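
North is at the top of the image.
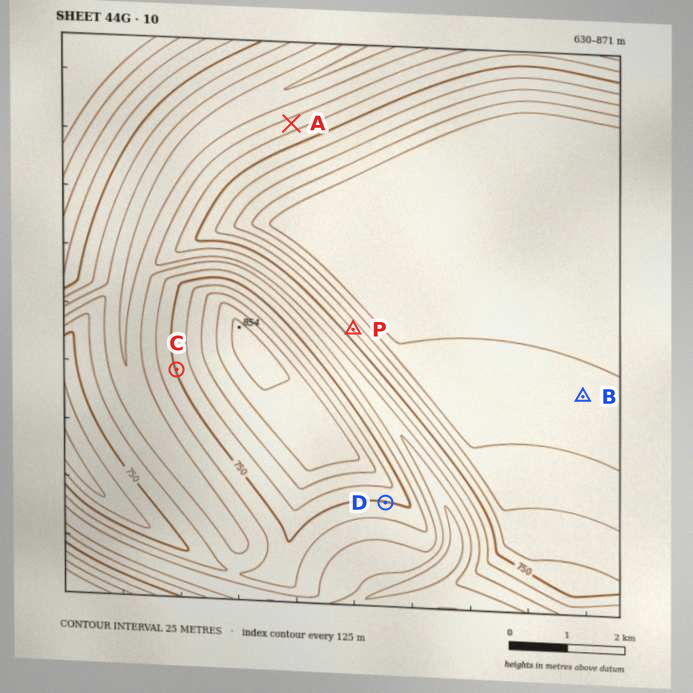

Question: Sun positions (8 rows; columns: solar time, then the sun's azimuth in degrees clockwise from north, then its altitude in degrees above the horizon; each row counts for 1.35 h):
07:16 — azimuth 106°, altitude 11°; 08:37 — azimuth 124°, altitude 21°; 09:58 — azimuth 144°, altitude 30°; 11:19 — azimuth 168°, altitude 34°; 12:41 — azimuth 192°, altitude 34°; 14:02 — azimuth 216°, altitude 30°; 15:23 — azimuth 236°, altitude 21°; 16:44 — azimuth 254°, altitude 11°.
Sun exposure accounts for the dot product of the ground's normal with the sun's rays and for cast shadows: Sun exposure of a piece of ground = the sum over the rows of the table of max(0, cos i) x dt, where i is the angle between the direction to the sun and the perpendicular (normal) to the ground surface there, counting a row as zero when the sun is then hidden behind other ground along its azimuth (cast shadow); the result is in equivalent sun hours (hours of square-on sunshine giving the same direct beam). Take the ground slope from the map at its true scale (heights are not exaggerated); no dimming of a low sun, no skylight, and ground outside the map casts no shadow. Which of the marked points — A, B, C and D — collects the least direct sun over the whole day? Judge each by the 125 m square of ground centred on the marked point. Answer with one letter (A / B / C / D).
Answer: A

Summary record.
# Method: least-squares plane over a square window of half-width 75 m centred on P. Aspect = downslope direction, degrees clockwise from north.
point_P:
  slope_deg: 11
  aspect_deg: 227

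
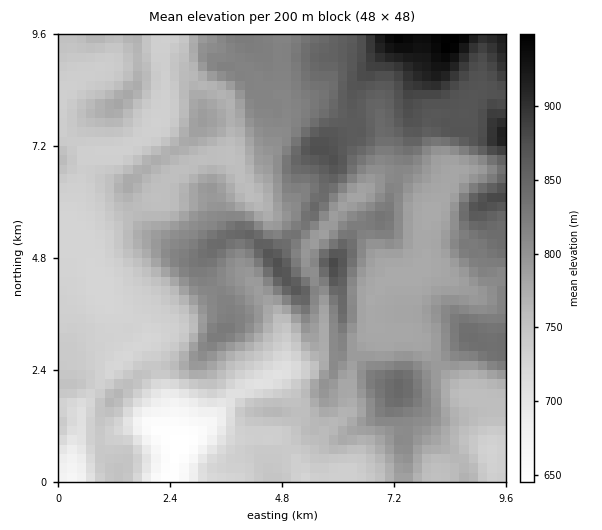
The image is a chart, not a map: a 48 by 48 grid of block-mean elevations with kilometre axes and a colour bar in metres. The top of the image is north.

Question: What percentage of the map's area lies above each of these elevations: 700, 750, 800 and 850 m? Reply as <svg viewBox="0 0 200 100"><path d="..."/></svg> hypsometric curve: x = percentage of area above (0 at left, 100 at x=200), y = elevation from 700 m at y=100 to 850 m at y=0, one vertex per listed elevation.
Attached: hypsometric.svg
<svg viewBox="0 0 200 100"><path d="M193 100l-51-33-68-34-50-33"/></svg>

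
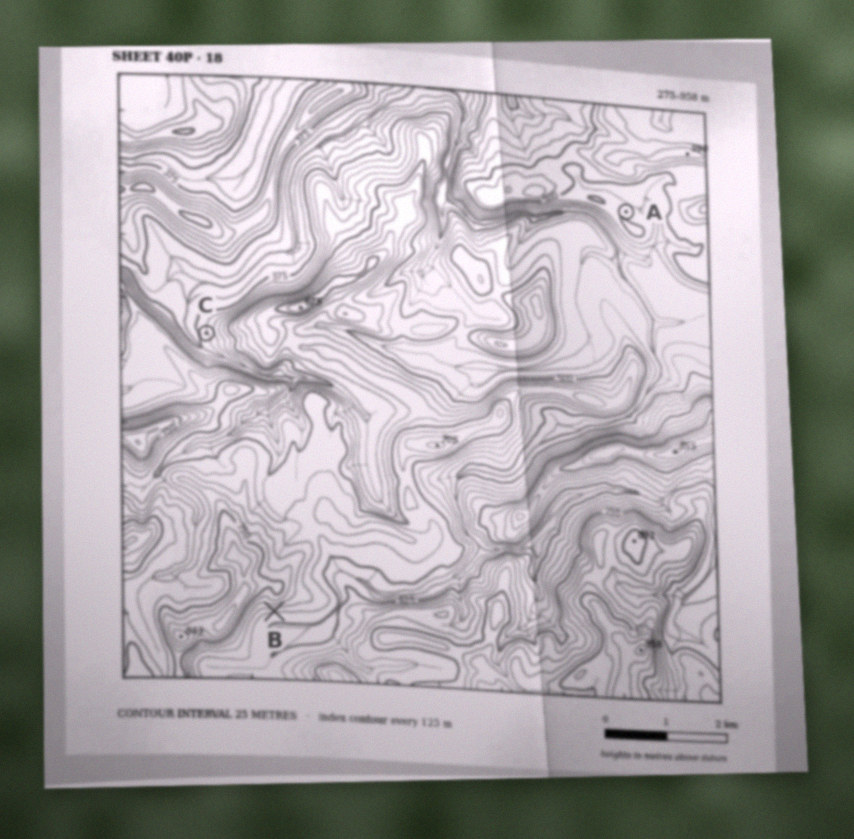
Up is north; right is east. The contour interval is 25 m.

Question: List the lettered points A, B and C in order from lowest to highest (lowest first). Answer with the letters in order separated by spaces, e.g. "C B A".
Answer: C A B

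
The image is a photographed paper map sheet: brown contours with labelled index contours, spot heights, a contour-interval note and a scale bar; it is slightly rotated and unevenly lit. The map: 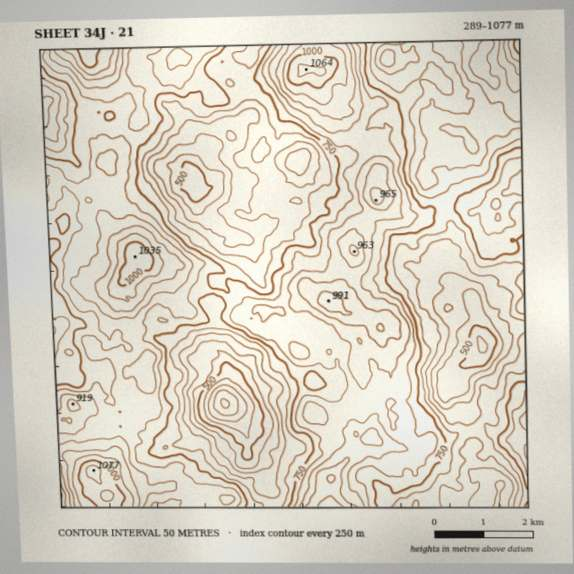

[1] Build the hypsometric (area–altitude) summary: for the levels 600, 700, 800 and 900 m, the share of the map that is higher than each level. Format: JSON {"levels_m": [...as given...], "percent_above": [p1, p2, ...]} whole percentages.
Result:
{"levels_m": [600, 700, 800, 900], "percent_above": [88, 65, 38, 9]}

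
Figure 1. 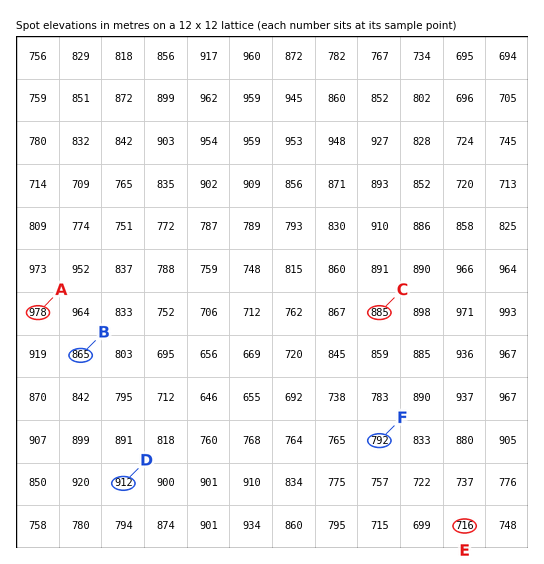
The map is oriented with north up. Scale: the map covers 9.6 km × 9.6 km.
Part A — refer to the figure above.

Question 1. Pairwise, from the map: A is higher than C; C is higher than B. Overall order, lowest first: B C A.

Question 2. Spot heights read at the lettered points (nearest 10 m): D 910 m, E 720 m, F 790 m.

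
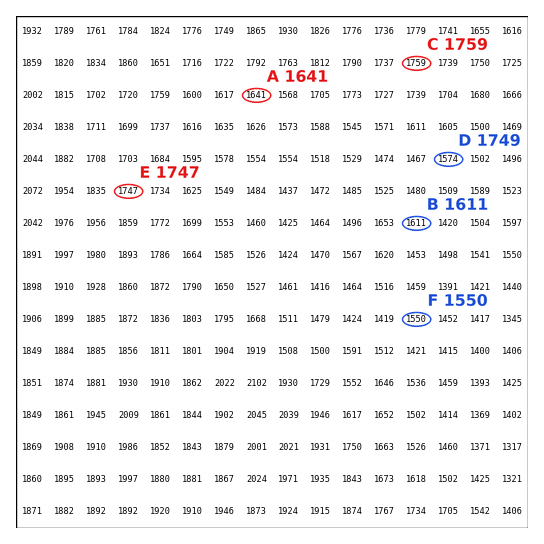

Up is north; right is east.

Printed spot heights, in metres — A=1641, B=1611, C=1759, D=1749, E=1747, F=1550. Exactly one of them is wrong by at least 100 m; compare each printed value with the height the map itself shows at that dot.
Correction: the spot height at D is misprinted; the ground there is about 1574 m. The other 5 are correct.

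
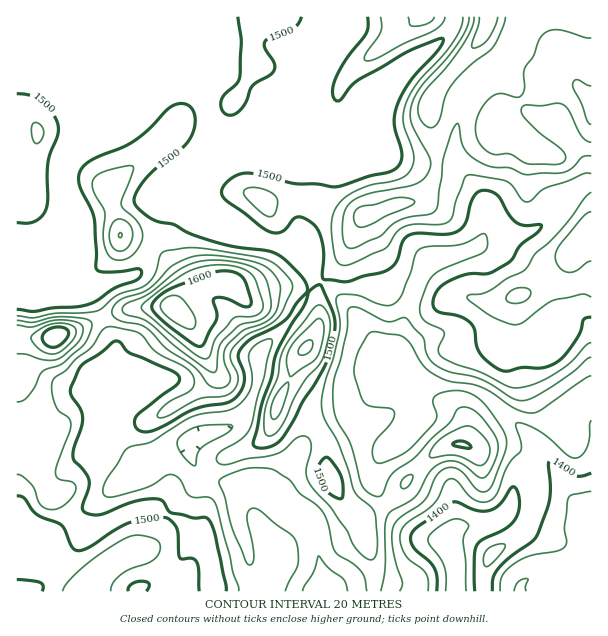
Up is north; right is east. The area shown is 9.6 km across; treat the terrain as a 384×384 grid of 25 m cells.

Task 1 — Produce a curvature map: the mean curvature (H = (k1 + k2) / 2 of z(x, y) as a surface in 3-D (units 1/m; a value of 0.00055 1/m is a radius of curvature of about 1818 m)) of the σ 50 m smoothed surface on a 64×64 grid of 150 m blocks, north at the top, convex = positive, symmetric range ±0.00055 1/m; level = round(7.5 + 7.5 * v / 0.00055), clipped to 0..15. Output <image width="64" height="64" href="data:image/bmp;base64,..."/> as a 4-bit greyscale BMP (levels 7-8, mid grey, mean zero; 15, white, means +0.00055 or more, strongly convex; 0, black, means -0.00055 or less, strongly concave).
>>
<image width="64" height="64" href="data:image/bmp;base64,Qk12CAAAAAAAAHYAAAAoAAAAQAAAAEAAAAABAAQAAAAAAAAIAAATCwAAEwsAABAAAAAAAAAAAAAAABEREQAiIiIAMzMzAERERABVVVUAZmZmAHd3dwCIiIgAmZmZAKqqqgC7u7sAzMzMAN3d3QDu7u4A////ANy6dVZni8uod2Z72oiYiYZTR3eLp3m7lTN+10V4iaqYiJmoZWZoq6mYdnrIZniJmIVXZXqnebymM33EJGZnd3dmaJqGVVV3eJl1erhUZ4mZlWhleqd4q6ZDbdczRVVlZ2ZmeZhlVVVVeYZquFRniZmEaXect2eJhkNs/HVVZ3Z5d2ZnmXZVVVVYl3qoVWiZmXNqmL63ZmZlVXvvyXeJmHl3dlesuGVVZVeqrKZFeamZc2qZvbZUREVXiazcqZmZeIdmaKvLl1VmV5q8lUWKqYl0aHecpkM0VWd2Vpu5h3dndmZniJq6h3eIiJuURquXd1RniKuGVVZVVVQzWLl3d2ZmeHZmeKzLqZmYnJRIumRVM1iry4d3d3ZVVlM1qod3ZlWtuFVVes3KmIeclFinRnZEacy5eamZh1aJljSbmHZmRa/sllRFeaqYZXqVV3ZXh2ecuWRZy6mHVpzJQ4uYZWZWmqzadURFZ6qFaHVFZ3dned6mM0ndqGVFjNkzi5hVdnioV6mHVVVWipZWVEVWeGaL7rZEWM7IUiN8xzOblkaXaKlTd3iGVmeJdVeXVFVnZpzLllVXnOtRA43HM5uESKh3m4RXeKhlZ4hlat63ZlZlerqGZVVWvrU2vthEmmN7uHeLtUd4mGVmd2Z5vey5h1RYunZmVUNs/szu2maXNauoh3rIRXiId3VFVmZnm824VEjbZnZmZDbP/sy6h3RJqZh3ect1Z3eKqENFVURFjulVadhXeHd2Q1m7qZmGRImIiHd4rKZnZnvdpTNERDJN+lV6pVd4iHdkNGiph1M3mHd3d4h6p2Z3eb79czRVQSz9ZXmEZ3iZh3ZEeamEI3mHd3eImXeHZ5l2ae/qh3hhCf9kaXR4d4iId3iaqVEoqHZ3d4iYZWZoqXZVe+65q5MF/5VYdYhmd4h4mpmFEXuodmZnmJdVZmeId2VFaJrOxgG/x2hkiGZ3eHdlQyAWu5h3ZmaZhUZmZ3d3dlMja+/oEGzJeGNnZnd3dTMyJIvJiZhmZXh0V1RWd3ZlQxFs3LchWsl5Y1Znd3dUaJmau6h5mYdkZmeXMkVmdlVVRs+lRCJs7LyEVmZ3dke7u7qZmHirqXNle9lVZlaHeId7/nISEUr//pRWZnZlatypiIiIiKy6g4ev/ah2VXdmd4zrZEMQBc//pDZ2ZVVompiIiZiJqqqU6+//+mUzQyRovcmJhTEAW+/WNnZWVnZWZneJmIiYiab5r//+plZjNZzcqaqGmDAWv/lFVXlmiHZFZnd3d3d4lnEFd4q5rcmK3tqZqGv/xAKP+DNGm3WaqGZ3d2Z2VmZlMQAAAle//+//uHd2jv/YIF7UEliqhHq6mZmamYdmZVhmVUQzM3zcz/+mZmatyphSO5E1ipqVSLy6qZvMyod3eXiHd3ZTNEInzadnebuXiadZY3iJiZY2q6qoeLy6iJl3iIiIiIZCEAJqy6q97KmaqGh3mHeIlkWJmqhniYmZmHV3d4iImGVCI1as3f/+y6h2RpmXZ3iYVXd4l2d3aJd4hXd3d3d4iHRGdWirzLqZh2U1iqh2eJhVVVZ3ZmZoh5uVd3d3dlaspleWVmZUM0VlVUR6uoZ4hlVURVZlZ4mYvaZ3d3d2Rt/GaId3ZDIiNEVWVWm7h4lkRVVVVWdniHesqHd3d3ZG7+h3d3ZVRVREZ2ZlaauYmENFZ4dmZ3ZVVXq6eHd3dkbP6Hd3dmZmZVeqdmZom7qnVFeauXZnd2VEV715h3d2RpynZniHdmZVe8lmd2edyqqHiaupdld4l1RFjXqod2VXh1RWeIh3ZmecuGeIdp7avNy7qYhlVnmpdURqe7dmZXq3Q1ZniHeImrypiJl1e8qs3cyXd2RGeamGVWlqt1Znret1Vmd3eJq8y6mImYZWipmpmYiIZFVomHZUV1qmVmm7zKdWZ3d3eKqYd3d3dlRXdmZ4mYdmZmeGVmVGaaZWeZmauXZmd3Zmd2ZmZmZmZVVERniZhWeIZoZWiFRpplZ3iIirqGZnd3d3Zmd3d3d3ZlRFeJlleJlnqZvcdWmnVmZ3d4q6h2Znd3d3d3d3d3d3dUV4mFaIqnjN3tp2WbhWZ3ZmaJu5h2d3d3d3d3d3d3d2VomoVom6ibuphVhZynZ3d3ZmeauoZneHd3d3d3d3d3VXmqhWibmJmHZUbFnLhnd3d3ZnmqlmeId3d3eHd4d3ZWmrqEV6uoiHZlSNerl2d3d3d2eJqXaJh3d4iId4h3dlary4VGrKd2ZmVYyal2d3d3d3d3mZdoqYd3iIh3mHd3VZ3shUWMuGZ3ZVm5mHZ3d3d3d3eIhmmpiHeIh3ioZ3dUffx1VWm5eImGaad3d3d3d3d3d3d2aJmHd3d3d6lmd2RK/pZVZ5d3iZialnd3d3d3d3d3d3dmeId3d3d3mnVWZTW/2FRXdmiIiJp3d3d3d3d3d3d3d3ZnmIiHd3Z6uFVVQ2v9hEZ2eYd3mGd3d3d4iHd3d3eIdmeZmYd3dmi8pkRDJb/XRWaJh3iYZ3d3d4iIiHd3d4iHZ5mId3d3ZozrdEMhTPx1VXiIiJl3eId3iIiIiHd3eIdnmHZmd3d2WL7IVCAF39hVV4mZmHd4h3d3d4iId3d4h2eIZmd3d3dVasyoYwBu/GRWiqmId3iId3d3eIh3d3iHZ5iIiHd3d2VXmry5QBj/hFZ4mHZneIh3eHd3d3d3eIZnmpmZh3d3ZWiHit6iAs+2VVVVVW"/>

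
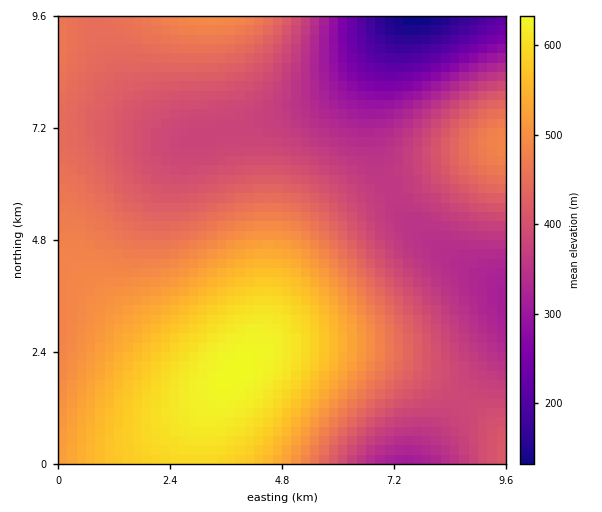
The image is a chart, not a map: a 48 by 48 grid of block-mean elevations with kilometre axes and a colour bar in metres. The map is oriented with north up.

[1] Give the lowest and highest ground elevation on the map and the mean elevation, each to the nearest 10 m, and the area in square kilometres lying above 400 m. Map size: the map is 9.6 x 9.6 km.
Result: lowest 130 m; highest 630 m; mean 440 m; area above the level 58.3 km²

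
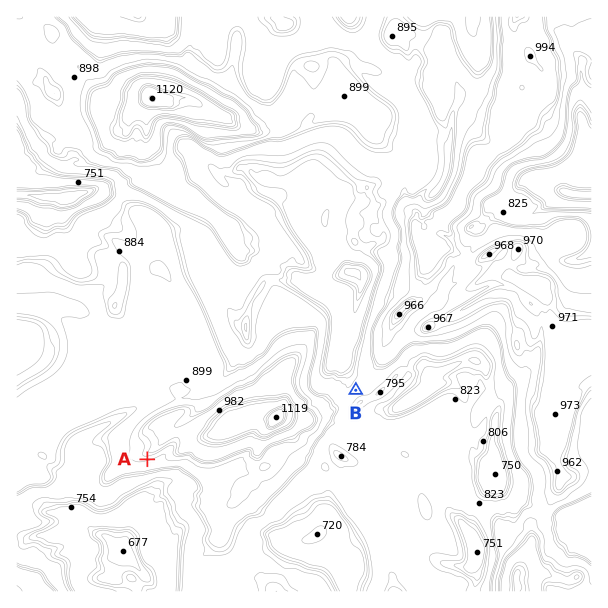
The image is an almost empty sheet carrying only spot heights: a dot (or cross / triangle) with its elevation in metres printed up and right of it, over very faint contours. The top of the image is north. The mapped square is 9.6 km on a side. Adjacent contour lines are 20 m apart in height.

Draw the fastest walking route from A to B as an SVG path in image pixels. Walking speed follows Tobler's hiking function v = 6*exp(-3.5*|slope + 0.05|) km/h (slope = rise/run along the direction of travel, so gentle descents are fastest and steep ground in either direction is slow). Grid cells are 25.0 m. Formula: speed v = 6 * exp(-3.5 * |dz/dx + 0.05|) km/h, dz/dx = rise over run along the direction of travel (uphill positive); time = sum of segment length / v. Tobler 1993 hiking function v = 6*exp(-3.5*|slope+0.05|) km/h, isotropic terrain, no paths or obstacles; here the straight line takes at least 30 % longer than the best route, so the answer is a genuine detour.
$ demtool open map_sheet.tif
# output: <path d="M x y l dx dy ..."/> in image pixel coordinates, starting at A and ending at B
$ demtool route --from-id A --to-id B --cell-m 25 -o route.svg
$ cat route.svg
<path d="M147 459l14 0 3 2 27 0 9 4 25 0 3-1 21 0 3-2 8 0 3-1 7 0 45-23 17-16 3-6 4-5 5-9 12-12"/>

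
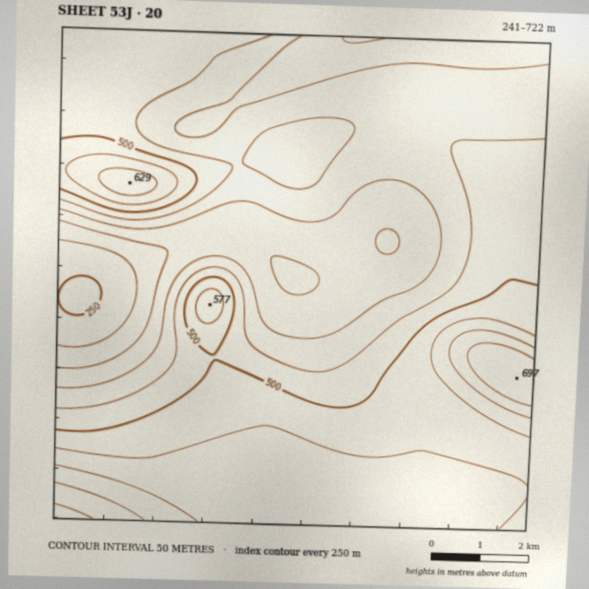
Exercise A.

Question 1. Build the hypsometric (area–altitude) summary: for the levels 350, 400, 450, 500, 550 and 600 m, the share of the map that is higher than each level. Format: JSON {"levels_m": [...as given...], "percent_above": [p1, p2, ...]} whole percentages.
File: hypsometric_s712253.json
{"levels_m": [350, 400, 450, 500, 550, 600], "percent_above": [94, 78, 56, 36, 21, 5]}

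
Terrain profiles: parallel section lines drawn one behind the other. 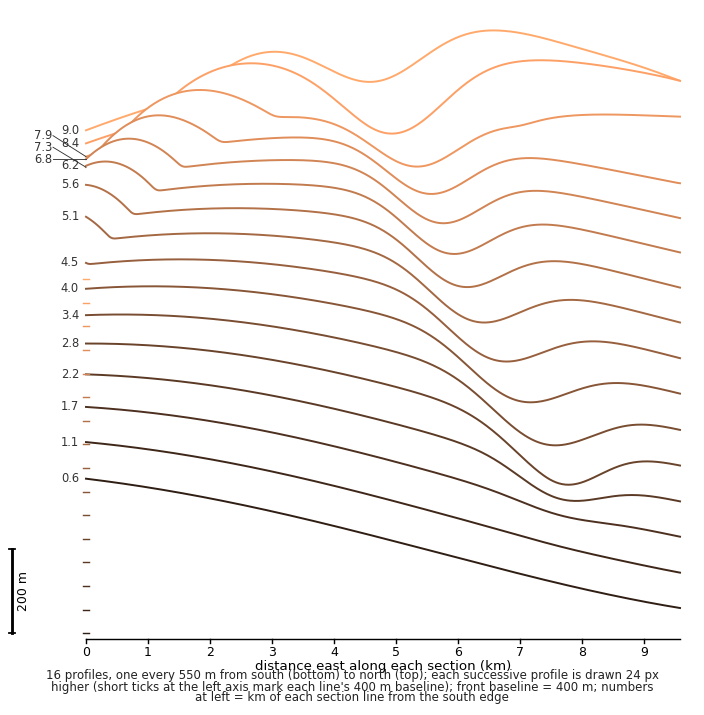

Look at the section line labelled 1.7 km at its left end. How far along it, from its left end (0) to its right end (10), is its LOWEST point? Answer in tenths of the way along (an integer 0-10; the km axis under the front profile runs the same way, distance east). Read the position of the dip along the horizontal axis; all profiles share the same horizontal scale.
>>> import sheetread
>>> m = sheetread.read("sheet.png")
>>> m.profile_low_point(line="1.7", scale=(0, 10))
10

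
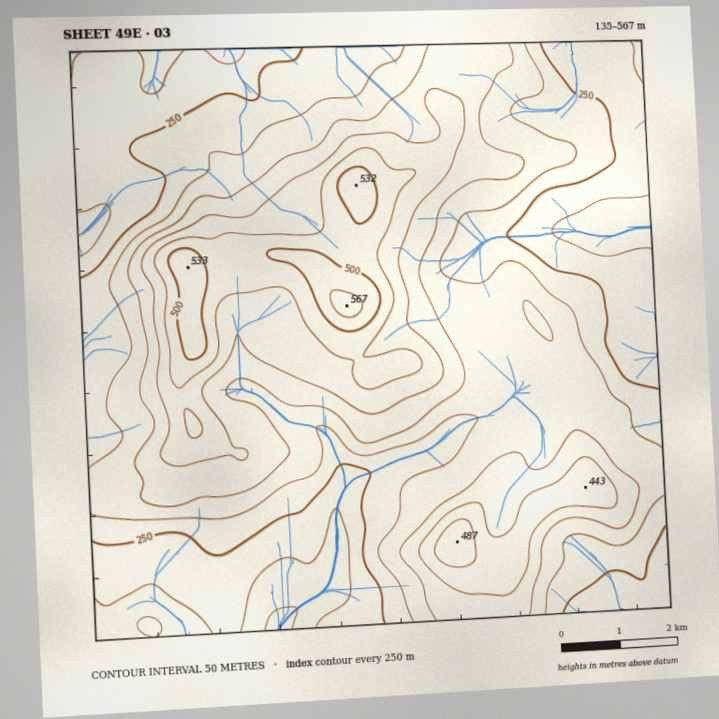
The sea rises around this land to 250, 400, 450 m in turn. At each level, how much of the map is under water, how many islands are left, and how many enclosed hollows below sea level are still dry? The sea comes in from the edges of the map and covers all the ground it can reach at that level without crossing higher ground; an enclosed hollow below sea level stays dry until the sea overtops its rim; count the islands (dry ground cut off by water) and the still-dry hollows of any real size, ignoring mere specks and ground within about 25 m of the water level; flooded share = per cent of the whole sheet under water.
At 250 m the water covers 24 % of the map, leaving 0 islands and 0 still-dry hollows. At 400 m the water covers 79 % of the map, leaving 2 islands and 0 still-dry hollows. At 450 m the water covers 91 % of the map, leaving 2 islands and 0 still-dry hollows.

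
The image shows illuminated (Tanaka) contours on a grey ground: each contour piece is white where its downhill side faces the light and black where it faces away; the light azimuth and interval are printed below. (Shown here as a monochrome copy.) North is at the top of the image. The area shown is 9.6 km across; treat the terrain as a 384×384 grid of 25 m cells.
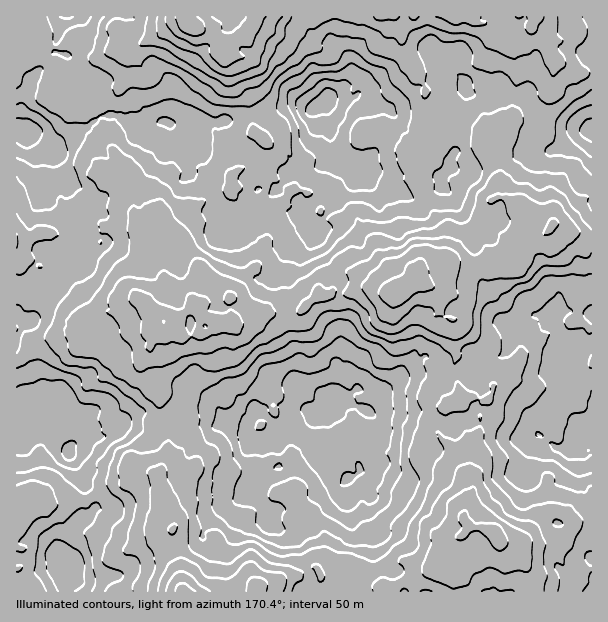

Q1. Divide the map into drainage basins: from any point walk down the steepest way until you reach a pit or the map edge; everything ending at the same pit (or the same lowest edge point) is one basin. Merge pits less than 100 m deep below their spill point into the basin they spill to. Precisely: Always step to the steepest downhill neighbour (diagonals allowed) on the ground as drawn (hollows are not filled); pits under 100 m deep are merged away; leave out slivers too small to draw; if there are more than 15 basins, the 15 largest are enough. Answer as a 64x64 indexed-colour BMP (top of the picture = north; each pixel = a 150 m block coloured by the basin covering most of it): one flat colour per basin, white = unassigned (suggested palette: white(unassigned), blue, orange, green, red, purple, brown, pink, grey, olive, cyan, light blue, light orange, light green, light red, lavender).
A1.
<image width="64" height="64" href="data:image/bmp;base64,Qk12CAAAAAAAAHYAAAAoAAAAQAAAAEAAAAABAAQAAAAAAAAIAAATCwAAEwsAABAAAAAAAAAA////ALR3HwAOf/8ALKAsACgn1gC9Z5QAS1aMAMJ34wB/f38AIr28AM++FwDox64AeLv/AIrfmACWmP8A1bDFABERETMzMzMzMzMzMzMzMzMzMzVVVVVVVVVVVVVVVVVVERERMzMzMzMzMzMzMzMzMzMzM1VVVVVVVVVVVVVVVVUREREzMzMzMzMzMzMzMzMzMzMzNVVVVVVVVVVVVVVVVRERETMzMzMzMzMzMzMzMzMzMzM1VVVVVVVVVVVVVVVVERETMzMzMzMzMzMzMzMzMzMzMzNVVVVVVVVVVVVVUzMRERMzMzMzMzMzMzMzMzMzMzMzM1VVVVVVVVVVVVVTMxERETMzMzMzMzMzMzMzMzMzMzM1VVVVVVVVVVVVVVMzEREREzMzMzMzMzMzMzMxETMzM1VVVVVVVVVVVVVVMzMRERERMzMzMzMzMzMxEREREzM1VVVVVVVVVVVVVVMzMxERERETMzMzMzMzMzEREREREzVVVVVVVVVVVVVVMzMzERERETMzMzMzMzMzMRERERERNVVVVVVVVVVVVVUzMzMRERERMzMzMzMzMzMzERERERE1VVVVVVVVVVVVVTMzMxERERMzMzMzMzMzMzMxERERERVVVVVVVVVVVVVTMzMzEREREzMzMzMzMzMzMzMREREREVVVVVVVVVVVVVMzMzMREREzMzMzMzMzMzMzMzERERERVVVVVVVVVVVVUzMzMxERETMzMzMzMzMzMzMzMREREREVVVVVVVVVVVVTMzMzEREREzMzMzMzMzMzMzMxERERERFVUzMzVVVVVVUxETMRERERNDMzMzMzMzMxERERERERETMzMzMzMzMzMxERExERERFEQzMzMzMzMzMRERERERERMzMzMzMzMzMzEREREREREUREIzIiMzMxERERERERERMzMzMzMzMzMzMxEREREREUREQiIiIjMhERRBFEQREREzMzMzMzMzMzMzMRERFEESREREIiIiIiQRREREQREhETMzMzMzMzMzMzMxEREURCIkRERCIiJEREREREREIiIiIjMzMzMzMzMzMzERERRERCJERERCRERERERERCIiIiIiIzMzIzMzMzMzMxERFEREQiREREREREREREREIiIiIiIiIiIiIzMzMzMzEREUREREIkREREREREREREQiIiIiIiIiIiIiMzMzMxEREURERERCJERERERERERERCIiIiIiIiIiIiIiIzMzEREUREREREREREREREREREREIiIiIiIiIiIiIiIiMzMxERREREREREREREREREREREIiIiIiIiIiIiIiIiIzMzEREUREREREREREREREREREQiIiIiIiIiIiIiIiIiMzMRERFERERERERERERERERERCIiIiIiIiIiIiIiIiIjMxERERREREREREREREREREREIiIiIiIiIiIiIiIiIiIiIiIRFEREREREREREREREREQiIiIiIiIiIiIiIiIiIiIiIhERRERERERERERERERERCIiIiIiIiIiIiIiIiIiIiIiEREUREREREREREREREREIiIiIiIiIiIiIiIiIiIiIiIRERFEREREREREREREIiQiIiIiIiIiIiIiIiIiIiIiIhEREUREREREREREREIiJEIiIiIiIiIiIiIiIiIiIiIiERERE0REQkREREREQiIiQiIiIiIiIiIiIiIiIiIiIiIRERETM0IiIiIkRERCIiMzIiIiIiIiIiIiIiIiIiIiIhERERMyIiIiIiIiJEIiIjMyIiIiIiIiIiIiIiIiIiIiEREREyIiIiIiIiIkQiIiIzIiIiIiIiIiIiIiIiIiIiIREREiIiIiIiIiIiIRIiIiESIiIiIiIiIiIiIiIiIiIhEREiIiIiIiIiIiIRESIiIREiIiIiIiIiIiIiIiIiIiEREiIjIiIiIiIiIREREiIRERIiIiIhIiIiIiIiIiIiIREiIjMyIiIiIiIhEREREREREiIiIRERIiIiIiIiIiIhEiITMzMiIiIiIhERERERERERIiIREREiIiIiIiIiIiESIRMzMzIiIiIhERERERERERERERERERIiIiIiIiIiIRIhMzMzMyIiIhEREREREREREREREREREyIiIiIiIiIhEiMzMzMzMiIiERERERERERERERERERERMzIiIiIiIiEiEzMzMzMyIiIREREREREREREREREREREzMzMzMRIiIREREzMzMzIiERERERERERERERERERERETMzMzMxERIhEREREzMzESIRERERERERERERERERERERMzMzMzERERERERERMzEREREREREREREREREREREREREzMzMzMRERERERERERERERERERERERERERERERERERETMzMzMxEREREREREREREREREREREREREREREREREREREzETMxERERERERERERERERERERERERERERERERERERERERERERERERERERERERERERERERERERERERERERERERERERERERERERERERERERERERERERERERERERERERERERERERERERERERERERERERERERERERERERERERERERERERERERERERERERERERERERERERERERERERERERERERERERERERERERERERERERERERERERERERERERERERERERERERERERERERERERERERERERERERERERERERERERERERERERERERERERERERERERERERERERERERERERERERERERERERERERERERERERERERERERERERERERERERERERERERERER"/>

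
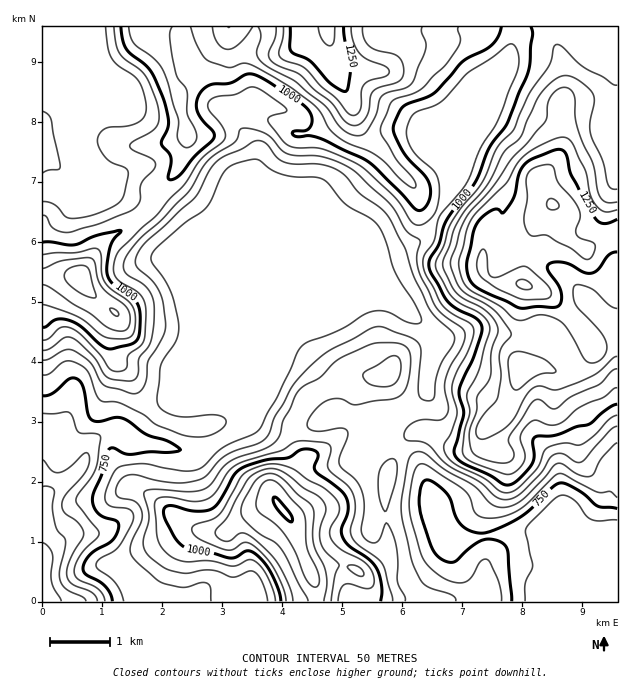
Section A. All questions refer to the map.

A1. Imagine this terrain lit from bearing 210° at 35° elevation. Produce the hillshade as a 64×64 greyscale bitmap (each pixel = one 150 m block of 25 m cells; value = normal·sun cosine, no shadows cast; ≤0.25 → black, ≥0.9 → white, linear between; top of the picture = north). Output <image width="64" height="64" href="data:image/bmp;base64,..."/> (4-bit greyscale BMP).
<image width="64" height="64" href="data:image/bmp;base64,Qk12CAAAAAAAAHYAAAAoAAAAQAAAAEAAAAABAAQAAAAAAAAIAAATCwAAEwsAABAAAAAAAAAAAAAAABEREQAiIiIAMzMzAERERABVVVUAZmZmAHd3dwCIiIgAmZmZAKqqqgC7u7sAzMzMAN3d3QDu7u4A////AKvM3dy5iJmqmZh3eKzMu5VHm6czVVVERodURneIh4iIq83u3KmImqqqmYiJvNy7lEi7lCNVVDNGd1RWeIiHiIirzd3bmImru6qqqZrN3MtjWbpRJWVEM1Z2RFd4iHeIiJmqu7mZq7u7u7zLrO7cuUNphABFVDM1Z3ZVZ3d3d4iImYh3d4mru7u8zdu9/sumIlUgAVVUM1Z3dlVmd3d3iIiqh2VFeau7u7zd2779u5QSMQAEZUM1d3dlVWZnd3iIh6qXZVVomaqru83Kztu7gyMxADZlQ0Z3d2VVZmd3iIiIqpmYiHd4mqqqqpnNy8tzNEM0Z2UzV3eIiHd3d3eIiIiaq7u6mIirqXZmecyrymNGZVZ4dDNneJqqqZiIeIiZmaq7u7u6qqqFQ0VpqqunQ1ZlVnh0NGd4mqu7qZiIiaqqqqq7u8zLp0IjRWiZqoMiRUQ1eHVFd4iZq8y5mIiau7upiJmavMpiESNGZ3iYQREjIiR4dUV3iaq83bmIiazMu6l2d4mZhjEBI1Z2Z3UQARERJHh1RXirzN7tqYiazduYqpdniHVDIiM0VmZVMQASEQEleHZGis3u/+yoiJveyYeqmHeIYzM0RERWVDEAACRDI0Z4dVet7//+25iHi9yoeJmYiJhTM0REVWVCAAACVmVFZ3dlaM7u/+26hmaLy4eImIiZl0M0RWZ4dUIQACRVRVZ3d2aKzczMypdURpzKiIiIiJqWRWeJqqqXVDM0VUIjVniHeJvLmJu5hkRYq7qYiJmJqpd5q7u7qph2VVd2QzRWeIiImZh4mqqYZoq7qpmImZmrqavLupiHd3d3eIdmZmd4d3d3ZmiIiZh4m7qpmImZmauqvLqHZmZmZ3iHd4h3d3d3iHVVaJh3eHeaqZmYmamZqqq7qXZmZmZ3d4dniIiIiImZdlaKuodnd4qpiZmamZmqqruodnd3d3d3h3eIiJmZqqmGZ6u6h3iImqmZqpmZiau8y6dnd3d3d3d4d2Z4mqqqqXZoqph3iZmbuqqqmJiJu83Lhmd3d3d3d3iHZWeJmZmXZXiZh3eaqauqqqmImJrM3bllZ3d3d3d3eIdmZ3d3d3ZVaId3iaqpiYiJqZipq93bllVnd3d3d3d3iHZmZmZmZUVnd3eJqoZWZniqmKqs3tuYh3eHd3d3d3eId2ZVVWZUNGd3d4mYUzRWerl3qaze3LuXZ3d3d3d3d4h2ZVRVVUIjV3iIiIdUVmebp1WZre7cymRWZ3d3d3d3d3dmVVVUMiNXmqmYiIh3ibp0RYnO7cy3M1VWd3d3d3d3d3dmZVQzNXnN3Lu7upmrqFRXm97cy4QSRFZ3d3d3d3d3d3d2VEVnnN7u7dzLq8uWRXmrzcunMAJERnd3d3d3d3d3d3dlZnm97u7/7czMyWVomqvMunIAAjNGd3d3d3d3d3d3d3d4ms3e7//t3MyWVnmZu7unIAACI1d3d3d3d3d3d3d3d4ib3d7v/szLl1NXmYiqqoQAAREjZ3d3d3d3d3d3d3eIiaze3d3KmIdCJHm6h4iHUgEjIjV3d3d3d3d3d3d3d4iJrN3cy6dlVDNHm7mIVUIRI0VEV3d3d3d3d3d3d3d4iIm7uqqphlVVVoq8qIhDEBI0Z2Z3iHd3d3d3d3d3d3iImqqHeIiGV3d4mrqXiDISM0aIiIiIiId3d3d3d3d3eIiaunZ4iYZomYmamHeJQzRERoiImYiIh3d3d3d3d3eIiau7mIiJhmiZmZmHZnhURENFZ4mZiIiHd3d3d3d3eIiavMuph3h2eJmZmYdlVVRERERFeJiIiId3d3d3d3iIiavMy6l2ZmZ4iJmphlMzNEVVVEVoiImYh3d3d3d3iImavMzLmHVURXeImZhkISI0VmZmZ4iIiZh3d3d3d4iImavM3cuGd0M0Z4iYdTIRIlVnd3iIiYmZh3d3d3eIiImau83dyWVnZERWiZhjMiI0ZneIiZiIeJh2d3iIiImZmaq8zdymNGd2ZWaJl1REM0V3eImZmYd4mHZ3iIiJqqqrvM3dymMkd4h3d3h2VUQzVneImZmqmZmYd4iZmZrMy8ze7dymITZ3eIh3ZURVRDNXiImZmqqqqqmYmaqpq93M3e7tynMTZ3d4h3ZUM0RDI1aIiJmZmZmaqpiZqZq83czN3dyoQjZ3d3iHZlVEQzMjVpiIiId2ZniZh3d3is3bqrzdy4UzV3d3d4dVZmVUMzRmiIiHdlVWaJhkQ0abzKd4q83KdVVnd3d3d2Z4dmVURWeIiHd2ZmeJqEMjWKqodmis3cl2ZniHd3d4d4h3d2Vmd4iId3ZneKu4Q0V5mId4q83dp1ZniZiHd3eIh3iIdmZ3iIh3d3eKvKdVeJmIiave7uyFVomrqYh3d4iHeIh2ZmeId3d3eJvMlmeaqpmrze7u2mV5q7qpiHd3iId2ZlRFZnd3d3eJvMuGaJqqms3u7d24Z5q6mIiIh3d4d3ZUMzRWd3d3iavNynZ4mqqs7u7d25dnmYdneIiIh3iIh2UzRVZ3d3iKvd25d4iaqr3u7d3KhmVVVVaIiImYh4iIdlRWZ3d3eJvN3Kh3iZqqq7vMzKmGQzNEZ3h4iZmIiZiHVWd3d3d4m8zKh3eJqqmZmJq6mXQzNFVmd3eImYiZmIdmd3d3d3iau6h3eImqqYiImpiIYzRWZmZmZniIiJmIdmd3d3d3iJq7l3d4iaqoeImamIhjNWd3d2Zmd4h3iZh2d3d3"/>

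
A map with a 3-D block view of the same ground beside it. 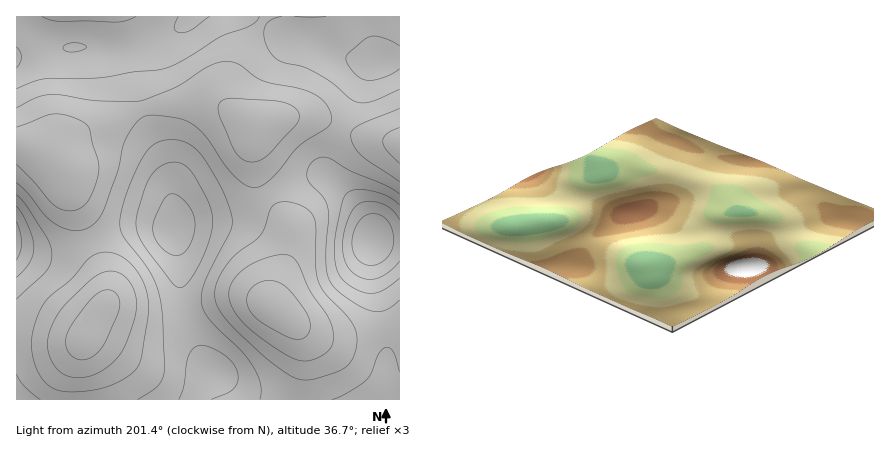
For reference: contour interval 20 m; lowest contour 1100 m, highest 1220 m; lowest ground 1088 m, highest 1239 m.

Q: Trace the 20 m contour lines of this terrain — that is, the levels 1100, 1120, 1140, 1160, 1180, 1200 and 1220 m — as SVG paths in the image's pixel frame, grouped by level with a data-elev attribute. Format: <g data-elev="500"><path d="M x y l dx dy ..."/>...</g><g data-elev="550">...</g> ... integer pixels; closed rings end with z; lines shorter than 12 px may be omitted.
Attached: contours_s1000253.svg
<g data-elev="1100"><path d="M80 360l-8-4-5-8-1-8 2-10 12-18 14-16 10-6 8 1 6 6 2 9-13 34-6 8-7 7-8 4z"/><path d="M292 339l-28-15-13-12-3-7-1-7 3-8 6-5 12-5 12 3 10 7 14 18 6 12-1 12-6 6z"/></g><g data-elev="1120"><path d="M74 378l-8-2-6-4-9-12-4-16 5-18 11-20 29-27 14-7 6-1 6 2 7 3 5 7 5 9 1 8-1 18-9 26-8 14-14 12-14 6z"/><path d="M300 361l-16-8-30-20-14-14-9-15-2-12 4-12 11-11 16-9 22-6 6 1 6 3 6 8 10 26 20 30 4 14-1 8-3 4-6 6-8 4-8 3z"/><path d="M400 163l-14-13-3-8 1-4 3-4 12-7"/><path d="M248 162l-10-6-6-10-13-32-1-8 2-4 4-3 8-1 40 3 14 2 10 5 3 4 0 6-5 10-28 29-10 4z"/><path d="M16 127l30-11 8-2 12 1 14 5 6 4 4 6 8 30 1 10-5 18-7 14-9 7-10 2-8-2-8-5-18-22-18-18"/></g><g data-elev="1140"><path d="M64 392l-8-3-9-5-6-8-5-10-4-12-1-12 2-12 4-12 10-18 24-20 19-22 6-4 6-2 14 2 10 6 10 9 7 11 4 14 1 22-8 46-4 7-6 5-20 12-20 5z"/><path d="M300 380l-10-5-16-11-36-32-17-20-6-14 1-14 10-18 10-12 24-18 4-8 7-21 5-3 6-2 8 0 10 3 8 5 5 6 3 10 0 40 2 16 8 12 24 26 5 8 2 8-3 18-4 8-4 5-10 5-18 6-10 2z"/><path d="M400 182l-39-26-7-10-3-10 1-6 6-4 42-18"/><path d="M16 108l20-10 14-4 46 7 44 0 36-14 34-22 10-3 8-1 12 4 15 11 9 5 35 7 15 6 12 10 4 8 2 6-1 6-4 4-21 13-10 7-16 22-10 10-8 6-8 2-8-3-12-9-10-12-18-28-14-12-10-5-12-2-18-2-8 2-10 8-9 15-7 32-16 42-10 11-10 5-14-1-16-7-8-8-17-22-11-9"/></g><g data-elev="1160"><path d="M40 400l-15-14-9-12"/><path d="M260 400l1-8-1-8-7-18-12-16-31-30-6-8-2-8 0-12 3-12 27-52 0-10-3-12-10-22-19-30-12-11-16-3-10 1-6 2-12 11-15 34-9 30 0 10 3 8 22 28 9 16 5 14 3 18 3 52-1 12-4 6-4 6-18 12"/><path d="M400 372l-7-20-3-4-6 0-6 6-7 20-5 6-20 14-14 6"/><path d="M16 299l30-27 4-8 2-8-1-10-5-10-20-30-10-11"/><path d="M400 194l-16-9-34-15-22-12-6-1-7 3-5 4-3 6 0 6 2 6 14 14 5 12 1 10-3 46 2 12 4 8 6 8 12 8 12 8 10 3 6 1 8-2 14-10"/><path d="M16 89l16-7 12-3 56-1 66-10 18-9 36-22 31-11 5-4 3-6"/><path d="M136 16l-10 5-12 1-56-1-16-5"/><path d="M282 16l-8 2-5 4-4 4-1 6 0 8 3 8 5 7 6 5 24 7 10 4 18 11 20 16 8 4 6 1 8-2 28-12"/><path d="M326 16l-32 0"/></g><g data-elev="1180"><path d="M211 400l17-7 6-4 4-7 0-8-4-10-8-8-14-8-10-3-8 3-5 8-5 30-5 14"/><path d="M178 288l4-1 6-4 12-19 10-26 3-18-5-18-15-28-9-9-10-3-14 4-10 12-12 31-2 15 2 10 7 12 27 36z"/><path d="M16 277l14-15 3-6 1-8-1-10-4-10-13-22"/><path d="M400 205l-12-8-14-5-16-3-10 3-4 4-2 8-6 30-2 16 2 14 4 11 7 9 11 6 10 3 10 0 10-5 12-10"/><path d="M16 68l4-6 1-4-1-6-4-5"/><path d="M67 52l13-1 6-3 0-2-8-3-10 0-5 5z"/><path d="M400 46l-16-8-14-2-6 4-15 12-3 6 2 6 6 8 6 6 6 2 6 0 10-2 18-9"/><path d="M178 16l-4 12 2 4 6 1 10-3 18-14"/></g><g data-elev="1200"><path d="M16 260l4-8 2-10-2-10-4-10"/><path d="M175 256l7-2 6-7 6-11 1-14-2-8-5-10-10-8-6-2-6 2-4 8-8 16-1 10 2 8 5 8 8 7z"/><path d="M400 220l-8-10-8-6-12-3-12 2-6 5-5 10-5 14-2 14 2 12 4 8 6 8 10 4 8 1 10-2 10-7 8-9"/></g><g data-elev="1220"><path d="M365 264l9 1 8-3 7-6 4-10 1-10-3-10-5-8-8-4-8 0-8 4-5 6-4 10-1 10 2 10 4 6z"/></g>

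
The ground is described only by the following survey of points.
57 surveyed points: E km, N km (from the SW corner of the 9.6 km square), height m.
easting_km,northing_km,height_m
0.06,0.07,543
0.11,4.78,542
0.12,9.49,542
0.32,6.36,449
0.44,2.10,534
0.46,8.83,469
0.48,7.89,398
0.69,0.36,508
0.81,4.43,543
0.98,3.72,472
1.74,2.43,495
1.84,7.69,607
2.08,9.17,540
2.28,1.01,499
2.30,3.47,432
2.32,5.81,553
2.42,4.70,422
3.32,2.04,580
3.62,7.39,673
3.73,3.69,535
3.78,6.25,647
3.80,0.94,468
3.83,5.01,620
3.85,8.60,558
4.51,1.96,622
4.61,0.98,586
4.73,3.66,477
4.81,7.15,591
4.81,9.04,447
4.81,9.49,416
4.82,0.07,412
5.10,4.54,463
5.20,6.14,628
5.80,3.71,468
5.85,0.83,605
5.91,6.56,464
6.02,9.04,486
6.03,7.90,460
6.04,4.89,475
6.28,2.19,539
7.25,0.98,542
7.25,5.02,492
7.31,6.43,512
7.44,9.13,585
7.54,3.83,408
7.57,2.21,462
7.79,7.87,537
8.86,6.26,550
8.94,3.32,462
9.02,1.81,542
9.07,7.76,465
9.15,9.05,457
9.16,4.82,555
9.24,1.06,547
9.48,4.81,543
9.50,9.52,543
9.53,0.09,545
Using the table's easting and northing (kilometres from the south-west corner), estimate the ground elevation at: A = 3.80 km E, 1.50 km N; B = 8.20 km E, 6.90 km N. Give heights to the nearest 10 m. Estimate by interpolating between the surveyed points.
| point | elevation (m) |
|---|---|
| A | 550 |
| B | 560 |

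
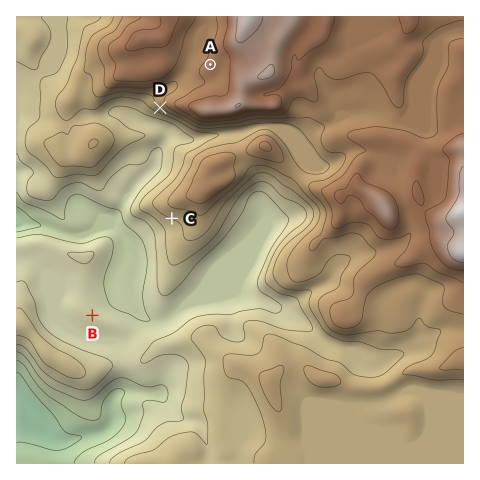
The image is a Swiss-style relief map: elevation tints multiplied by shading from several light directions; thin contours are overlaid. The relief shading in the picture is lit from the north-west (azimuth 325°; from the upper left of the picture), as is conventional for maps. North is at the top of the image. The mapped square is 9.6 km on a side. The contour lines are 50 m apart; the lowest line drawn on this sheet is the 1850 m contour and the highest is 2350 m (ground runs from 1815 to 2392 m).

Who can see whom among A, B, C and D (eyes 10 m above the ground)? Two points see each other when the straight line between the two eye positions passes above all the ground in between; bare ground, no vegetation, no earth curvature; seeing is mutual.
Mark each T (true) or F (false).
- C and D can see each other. F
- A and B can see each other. F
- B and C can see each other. T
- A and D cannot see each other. T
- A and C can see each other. F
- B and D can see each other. T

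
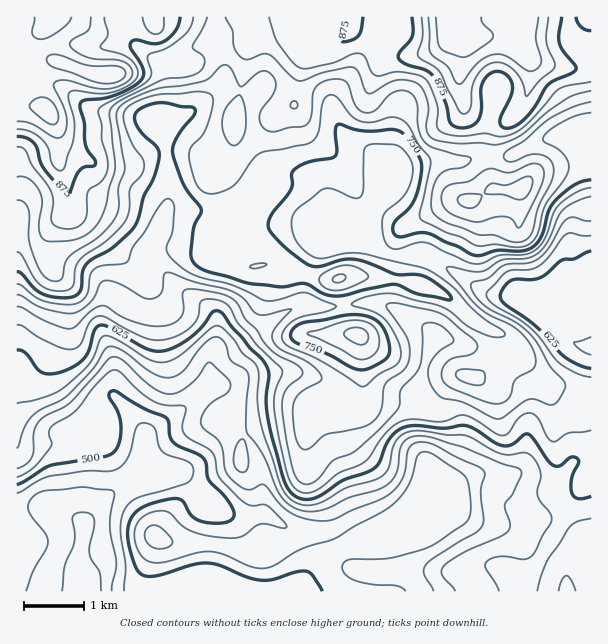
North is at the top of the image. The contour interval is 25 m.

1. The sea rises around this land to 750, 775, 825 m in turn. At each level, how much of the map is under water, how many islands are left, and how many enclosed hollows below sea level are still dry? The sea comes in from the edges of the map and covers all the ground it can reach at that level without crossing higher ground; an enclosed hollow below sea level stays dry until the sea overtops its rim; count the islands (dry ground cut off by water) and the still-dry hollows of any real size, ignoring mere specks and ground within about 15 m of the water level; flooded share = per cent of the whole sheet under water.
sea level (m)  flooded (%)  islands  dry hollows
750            63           1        0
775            71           2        0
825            82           1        0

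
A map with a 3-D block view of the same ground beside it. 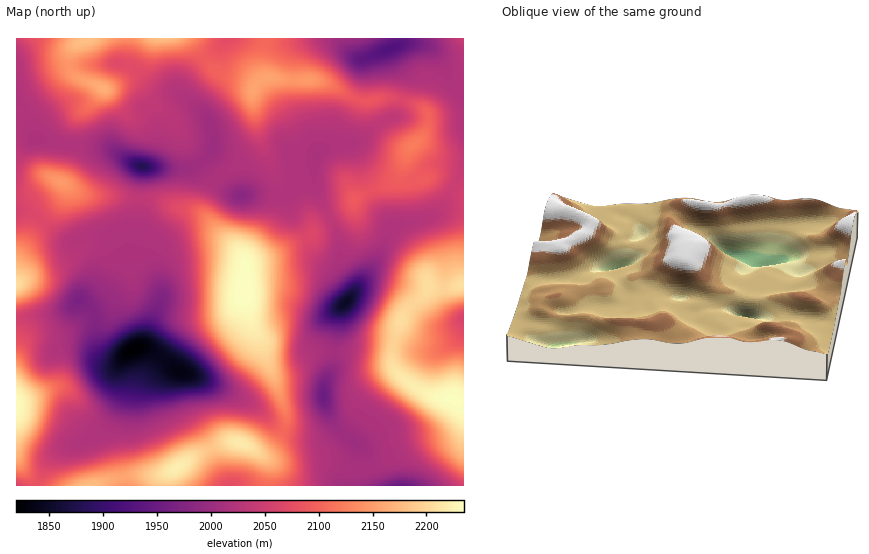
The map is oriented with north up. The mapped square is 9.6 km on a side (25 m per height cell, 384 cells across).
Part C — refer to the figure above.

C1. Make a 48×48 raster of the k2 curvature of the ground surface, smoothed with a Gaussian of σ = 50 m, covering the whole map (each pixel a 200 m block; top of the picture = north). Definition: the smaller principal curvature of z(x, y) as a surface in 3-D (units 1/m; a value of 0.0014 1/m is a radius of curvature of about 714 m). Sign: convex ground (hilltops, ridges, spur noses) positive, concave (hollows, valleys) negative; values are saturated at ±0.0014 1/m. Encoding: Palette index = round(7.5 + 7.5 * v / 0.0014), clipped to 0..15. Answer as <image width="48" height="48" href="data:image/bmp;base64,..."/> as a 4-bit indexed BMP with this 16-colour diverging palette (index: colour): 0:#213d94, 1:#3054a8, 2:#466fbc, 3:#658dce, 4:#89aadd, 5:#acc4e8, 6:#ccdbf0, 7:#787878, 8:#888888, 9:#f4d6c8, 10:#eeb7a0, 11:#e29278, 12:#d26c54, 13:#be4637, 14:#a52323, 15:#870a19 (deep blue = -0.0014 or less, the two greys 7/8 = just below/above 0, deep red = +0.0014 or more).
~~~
<image width="48" height="48" href="data:image/bmp;base64,Qk32BAAAAAAAAHYAAAAoAAAAMAAAADAAAAABAAQAAAAAAIAEAAATCwAAEwsAABAAAAAAAAAAlD0hAKhUMAC8b0YAzo1lAN2qiQDoxKwA8NvMAHh4eACIiIgAyNb0AKC37gB4kuIAVGzSADdGvgAjI6UAGQqHAGVFaIiHdmeImYdlVFVFVmZmd4h3ZVZ2VXVFVXh3dneImZh1VEVnh2Znd4h3d3dlZ4ZFVERXd3d3iIhlZ2eImGVnd3d4d2VWiYZEZVREVlZ2iIdleHiIh2Vnh3d3dlV4iXZUV3ZlVURFaIdWiYl2VWZ3d2d3dleIiHhkVnd3d2ZURGZomZhjRmZ3Znd3dmZmd4mEVnd3d3d3ZVZ4mXUyV2VlZ3d3ZUNGeImFRmd2Z3d4d2ZmVDMjaGZTaId2QjVneIiGRXd2ZmZ3eId2QzMld2YyeHZTJHeIeImGRndmVmZVZ4dlVUNHd2YjiGUzZ4eIiIh2aIdUVnZVREMiNERnd2Yjh1RHiHd3iYZViYZEV3d2VDESNFZ4hmZCZ1VpiHdniXVFZmQ1Roh2VDI1Znd4dVZkVlWKh3ZmiGVFVVNVM2dmVDRniYeHY0Z2ZkWJdlVEZ2Zmd2RlQjRUM1Z3iIiIc0eHZ0R3dVVURWd2eHVnZCIzVnZ4iIiJhDaHZlV3dnd3Znh3eHZodlRWiGZ4iIh4dURnVVWIeIZmd2d3d3dnh3VGiGWJh3d2d2QkVFV5iHZURRJFVWdnh4dVeFWJmIh2dmYwE1Z4iHZ2QlRERFZnh4hkZ1V4iIiHVndjADZniHeGVZh2ZUZ3d4h1V1V4iIiHWJdmUARVd2eGeZmXZlZ3d4h1Z1V4iIiHaIZnhAJFZmeGeYmmVmZ3d4d2ZlV4iId3d3ZndiE1eJmGaHiFVnd3d4d3dlZ3d4iIdmZnd2QzWKqGd3d1V3d3d3d3dlZ3eImYd1Z2Z3dTRoh2iIdmZnd3d3d3dld3iZmHZ1aGZ3hlRGd3iHd2Zmd3d3d3ZleHiZmFZleWVnd2ZVVnd2ZlZlVnd3d2Zld3eIdlZliVR3dmdlVVVWZVZ2VVZ3dmd1d3ZlRVZWh0V4dmZmVVVmZmeHdmZndnh2eHVERVZndkeYdmVmZmZ3dmeIiHdmd3h3dkM0Vmd3dVeZdmd3ZmZ3ZWeIh3d2Z4h2VEVEVnd3dmd4d3iIh1VmV4mYdnh1VmdmVnd2Z3d3dWiHZ4h3iXVUeZiYZWdjABNWd3d3d3d3dmiHZ3d2aIdEaHZURnUQAANWZ3d3d3d3dmd2ZneHZWdVRDNEZlMSVWeIdmd3d3d3dmZmZniId3d2ZVVWZlRod3eIhmd2Z3Z3d3d3ZniYiHd2d3ZVVmZ4d3eIhmdlZmZ3d3d3ZWeIiGZnd3ZnZWZ4d3eIdmZWd2Z3d3d2ZUVVZ3Znd2aJh1Vnd3iHdWVXh2Z3dmZmZUM0aIZndmZ4dmRGd3d3ZWVoh2ZmZVVoiGVWmnVnZWdkRplUZ3d2VWZ5l2ZWZnd3eIdmhlVnZndmaLpld2dmV3Z5hmd3h3dlaIdlRWZ3V4iIeIdVd2ZmaHZoh4d3mYhkZ2ZWZ3d2V4h2RDNFZmZmeHZ3iId3iYdjV3d4iHd2Z4dkMiJFVWZmZ3Z3d2ZmZmQiJGZ4h2d2ZoiHd2VWZ3ZlVWZ3ZmZmVVM0MRNGVFZlVWiZiHZmeYh2VVVmZlVWZmVodkISNFZQ=="/>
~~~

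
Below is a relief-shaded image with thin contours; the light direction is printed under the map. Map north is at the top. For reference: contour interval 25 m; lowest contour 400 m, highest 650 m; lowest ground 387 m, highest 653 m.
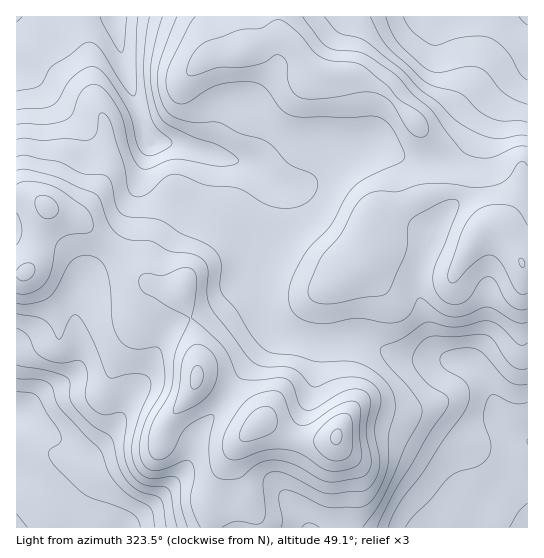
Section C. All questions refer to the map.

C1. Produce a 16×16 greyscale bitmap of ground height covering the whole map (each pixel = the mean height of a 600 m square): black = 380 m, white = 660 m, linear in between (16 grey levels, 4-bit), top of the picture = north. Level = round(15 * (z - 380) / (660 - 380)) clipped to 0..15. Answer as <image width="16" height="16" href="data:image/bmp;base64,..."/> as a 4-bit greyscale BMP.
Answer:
<image width="16" height="16" href="data:image/bmp;base64,Qk32AAAAAAAAAHYAAAAoAAAAEAAAABAAAAABAAQAAAAAAIAAAAATCwAAEwsAABAAAAAAAAAAAAAAABEREQAiIiIAMzMzAERERABVVVUAZmZmAHd3dwCIiIgAmZmZAKqqqgC7u7sAzMzMAN3d3QDu7u4A////ABIjWal3dTIRIjV5qpqoQiIjR7rMzdhTMiRnu73MyXUyNXedu6moZDRniZy4h3ZURoiKqpd4iHd4uZq7h4mpipq6mql3eaqau7uoh3d3mpm7upd3ZmeJmZqIdlVWZ3eIiFZlRmd3eJdmNFNod5mZhlQjMmmZmZdDQyIiWJmXZSIi"/>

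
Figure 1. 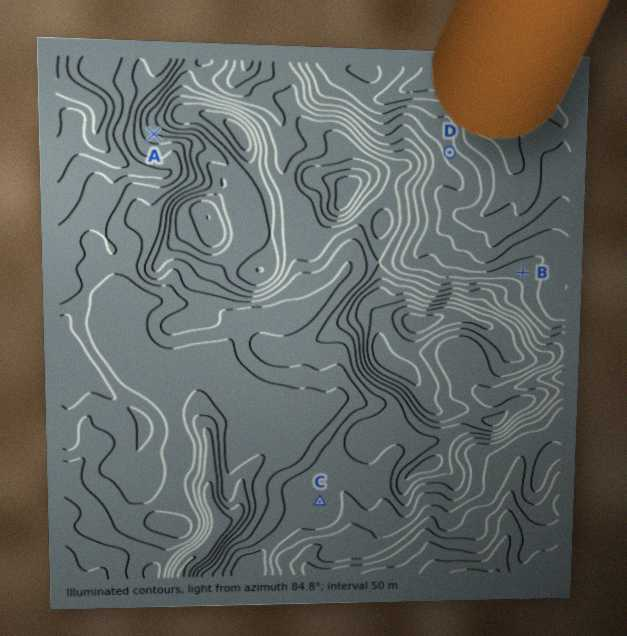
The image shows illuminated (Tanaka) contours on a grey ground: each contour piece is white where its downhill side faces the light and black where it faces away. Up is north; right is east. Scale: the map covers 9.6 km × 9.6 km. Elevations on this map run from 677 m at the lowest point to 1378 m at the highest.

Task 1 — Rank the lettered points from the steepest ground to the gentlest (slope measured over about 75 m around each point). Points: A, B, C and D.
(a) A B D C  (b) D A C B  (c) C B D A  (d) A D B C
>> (d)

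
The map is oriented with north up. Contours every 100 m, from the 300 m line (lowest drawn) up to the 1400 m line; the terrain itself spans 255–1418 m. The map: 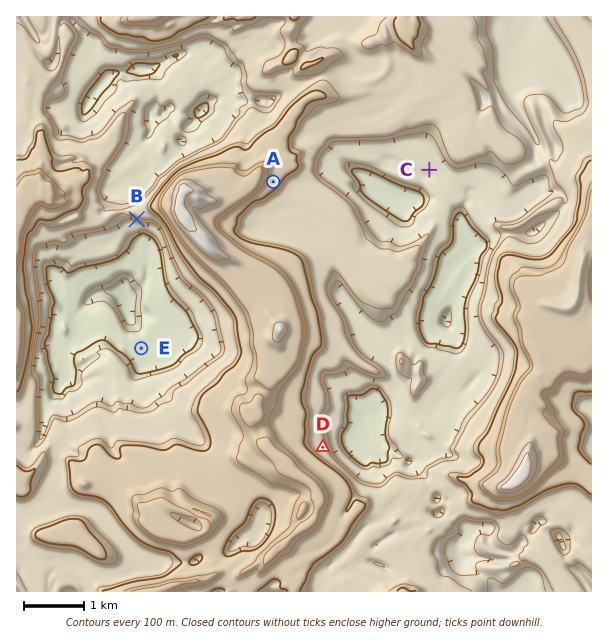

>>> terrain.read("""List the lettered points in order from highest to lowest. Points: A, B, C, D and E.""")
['A', 'D', 'B', 'C', 'E']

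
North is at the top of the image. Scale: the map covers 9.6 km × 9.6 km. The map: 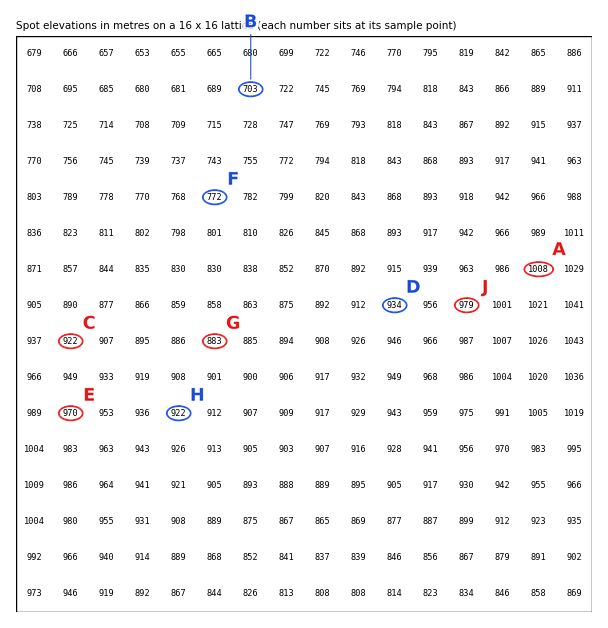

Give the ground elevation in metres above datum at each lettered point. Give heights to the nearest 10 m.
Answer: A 1010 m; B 700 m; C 920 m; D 930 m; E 970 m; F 770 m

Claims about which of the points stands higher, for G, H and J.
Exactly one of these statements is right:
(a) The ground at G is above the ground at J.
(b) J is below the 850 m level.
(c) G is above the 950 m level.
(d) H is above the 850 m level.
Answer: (d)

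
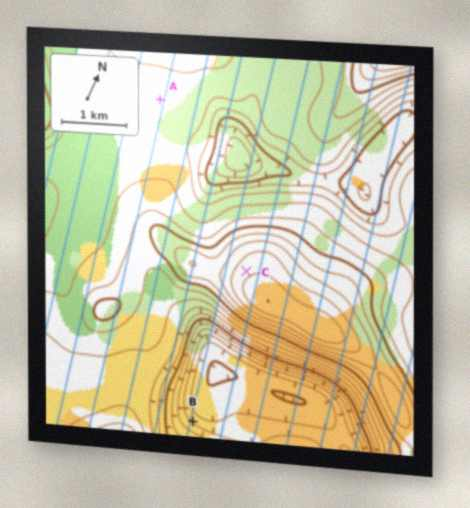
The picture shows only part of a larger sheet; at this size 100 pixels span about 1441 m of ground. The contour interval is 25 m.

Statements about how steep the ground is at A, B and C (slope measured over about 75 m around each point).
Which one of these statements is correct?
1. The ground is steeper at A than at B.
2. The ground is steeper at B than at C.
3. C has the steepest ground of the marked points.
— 2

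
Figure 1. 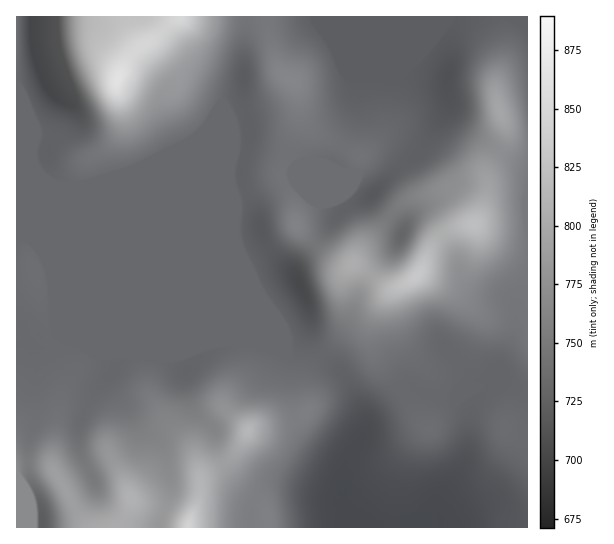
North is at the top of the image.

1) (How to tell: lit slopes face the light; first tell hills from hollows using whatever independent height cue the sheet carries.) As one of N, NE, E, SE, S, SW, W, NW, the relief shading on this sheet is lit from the E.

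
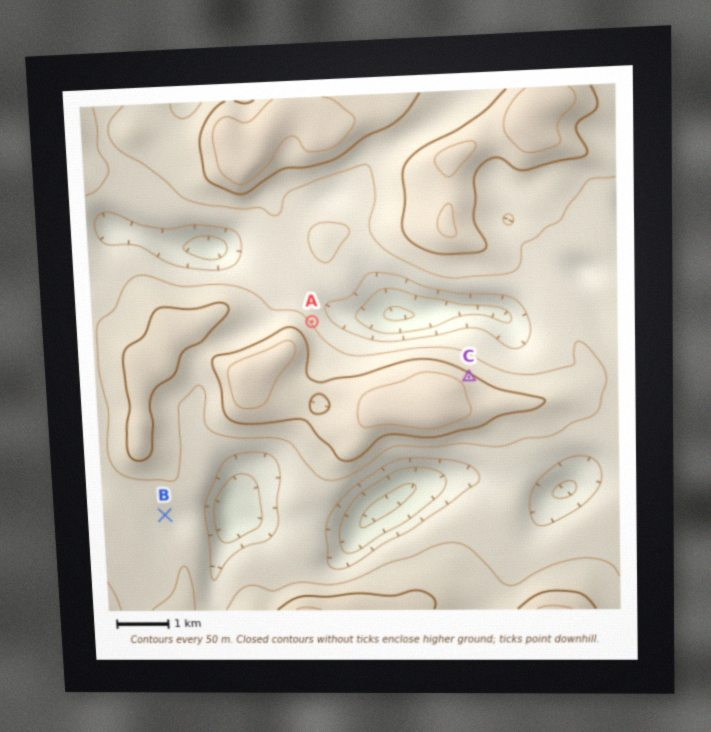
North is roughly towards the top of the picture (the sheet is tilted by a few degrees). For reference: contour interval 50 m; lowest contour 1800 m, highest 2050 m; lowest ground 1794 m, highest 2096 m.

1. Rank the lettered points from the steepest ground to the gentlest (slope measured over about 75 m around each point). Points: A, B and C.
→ C A B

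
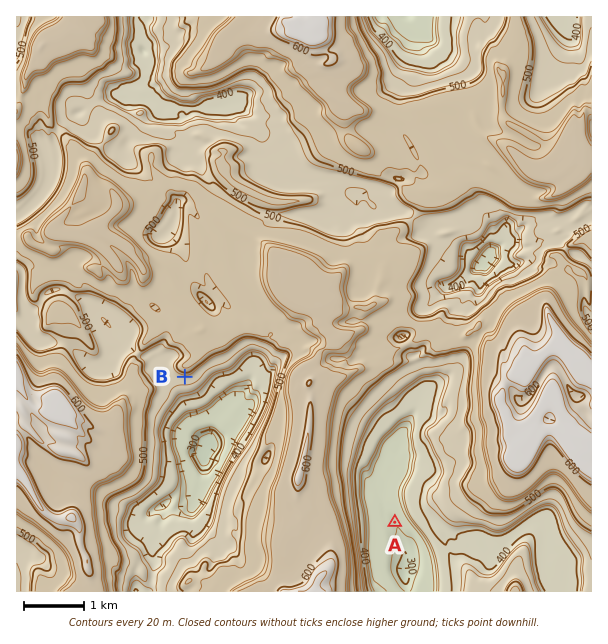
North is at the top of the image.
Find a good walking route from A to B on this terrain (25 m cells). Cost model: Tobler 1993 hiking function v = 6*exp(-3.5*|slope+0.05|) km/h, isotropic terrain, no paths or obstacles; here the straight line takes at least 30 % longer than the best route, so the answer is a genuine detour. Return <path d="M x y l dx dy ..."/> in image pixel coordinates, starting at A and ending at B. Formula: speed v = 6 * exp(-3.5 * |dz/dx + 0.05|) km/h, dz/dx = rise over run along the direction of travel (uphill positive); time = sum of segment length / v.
<path d="M395 522l-5-6-24-48-3-1-1-3-3-3-2-3 0-14-3-6-3-3-4-9 0-7-3-6-6-6-2-3 0-14-3-6-18-18-1-3-3-3-3-1-11 0-6-3-1-3-3-2-11 0-6-3-21 0-58 29-6 0"/>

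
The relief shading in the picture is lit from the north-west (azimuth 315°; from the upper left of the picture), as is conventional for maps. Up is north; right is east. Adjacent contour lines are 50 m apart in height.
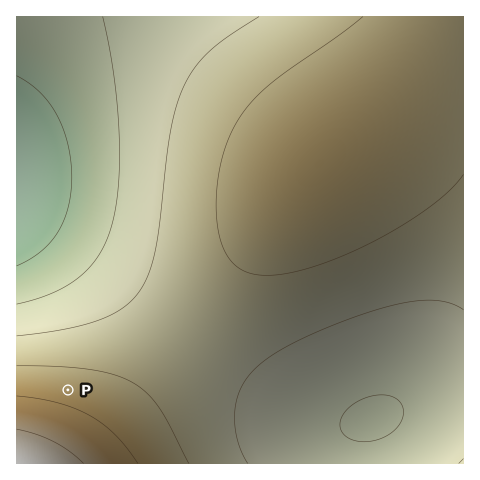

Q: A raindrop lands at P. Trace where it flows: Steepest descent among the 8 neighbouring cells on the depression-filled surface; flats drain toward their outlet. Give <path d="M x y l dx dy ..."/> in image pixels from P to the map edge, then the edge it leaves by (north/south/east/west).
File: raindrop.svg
<path d="M68 390l0-86-51-52"/>
exit: west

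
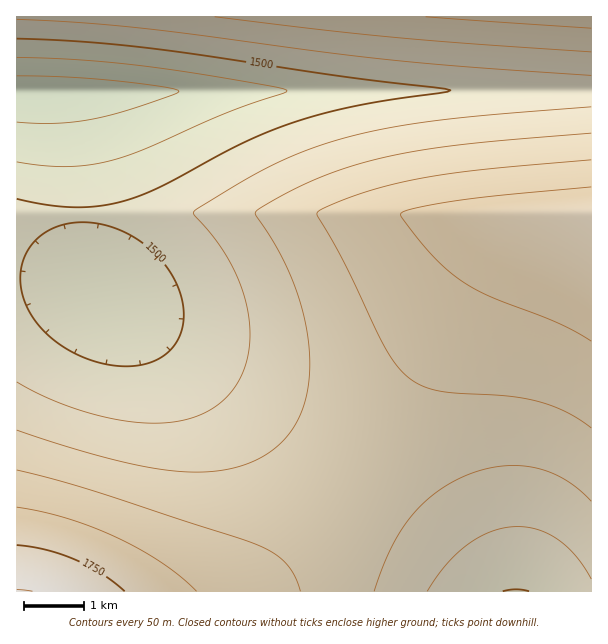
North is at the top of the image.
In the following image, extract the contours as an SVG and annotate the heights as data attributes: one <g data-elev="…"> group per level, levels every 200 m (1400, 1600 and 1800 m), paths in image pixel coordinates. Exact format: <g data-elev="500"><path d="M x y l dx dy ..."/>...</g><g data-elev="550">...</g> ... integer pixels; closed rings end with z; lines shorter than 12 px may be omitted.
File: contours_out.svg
<g data-elev="1400"><path d="M17 76l48 1 46 3 55 7 12 3 1 2-47 17-40 10-36 4-39-1"/></g><g data-elev="1600"><path d="M374 591l16-42 10-16 10-15 12-13 13-12 15-10 17-8 16-5 18-4 17 0 16 2 15 4 15 7 14 10 13 12"/><path d="M591 133l-130 12-41 5-36 7-34 10-32 11-31 15-30 17-1 5 24 39 17 39 10 36 3 34-3 32-4 13-6 14-7 11-9 10-11 9-12 7-19 8-21 4-24 1-26-2-30-5-34-8-87-27"/><path d="M215 17l180 20 196 15"/></g><g data-elev="1800"><path d="M32 591l-15-1"/></g>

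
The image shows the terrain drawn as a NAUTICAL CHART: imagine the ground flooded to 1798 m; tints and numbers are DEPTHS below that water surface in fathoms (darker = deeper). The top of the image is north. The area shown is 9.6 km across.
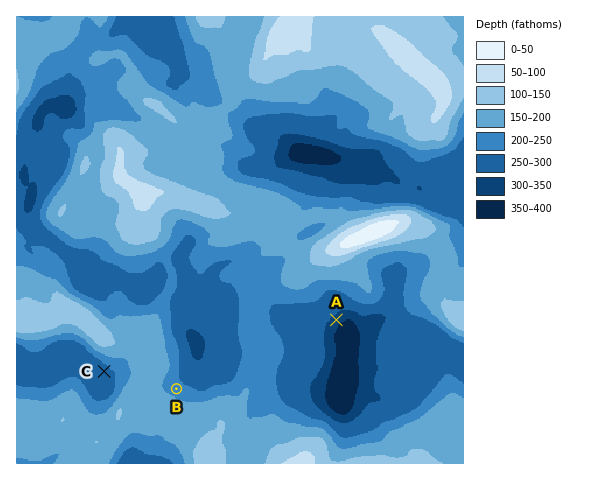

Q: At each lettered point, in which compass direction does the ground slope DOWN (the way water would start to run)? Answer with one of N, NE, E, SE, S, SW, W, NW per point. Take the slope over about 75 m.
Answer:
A SE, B NE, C SW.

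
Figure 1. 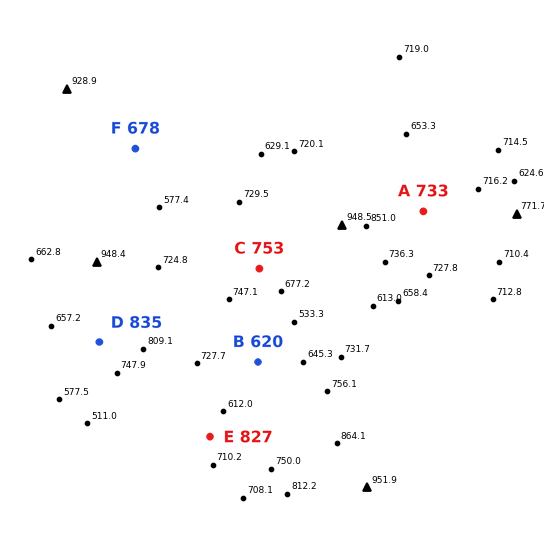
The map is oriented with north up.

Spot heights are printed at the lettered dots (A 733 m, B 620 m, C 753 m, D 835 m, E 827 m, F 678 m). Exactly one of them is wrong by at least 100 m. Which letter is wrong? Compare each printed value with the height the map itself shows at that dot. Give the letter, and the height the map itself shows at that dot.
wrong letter E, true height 702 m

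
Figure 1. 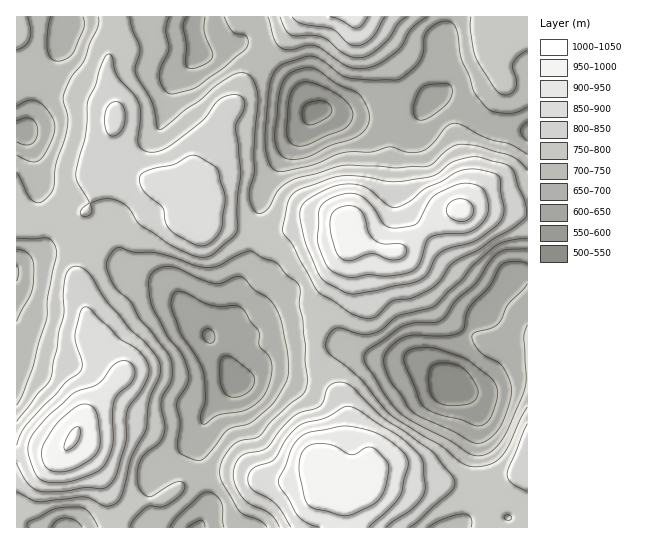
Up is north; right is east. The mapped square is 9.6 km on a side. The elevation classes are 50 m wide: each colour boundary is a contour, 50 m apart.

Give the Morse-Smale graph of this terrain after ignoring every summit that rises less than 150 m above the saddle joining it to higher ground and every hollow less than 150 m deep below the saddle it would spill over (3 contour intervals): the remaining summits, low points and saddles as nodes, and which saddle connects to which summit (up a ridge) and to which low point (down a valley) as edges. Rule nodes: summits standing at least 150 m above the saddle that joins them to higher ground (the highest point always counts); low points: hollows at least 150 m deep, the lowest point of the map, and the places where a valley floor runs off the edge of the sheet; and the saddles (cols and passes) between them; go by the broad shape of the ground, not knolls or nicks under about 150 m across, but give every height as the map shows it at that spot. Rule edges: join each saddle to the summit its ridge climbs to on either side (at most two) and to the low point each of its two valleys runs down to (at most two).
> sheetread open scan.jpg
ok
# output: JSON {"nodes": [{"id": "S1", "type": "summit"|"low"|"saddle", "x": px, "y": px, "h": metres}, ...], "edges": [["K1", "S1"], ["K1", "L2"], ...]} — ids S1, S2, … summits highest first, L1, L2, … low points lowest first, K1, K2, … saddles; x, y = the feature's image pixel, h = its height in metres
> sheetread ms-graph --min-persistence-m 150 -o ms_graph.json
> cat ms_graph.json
{"nodes": [
{"id": "S1", "type": "summit", "x": 73, "y": 438, "h": 1004},
{"id": "S2", "type": "summit", "x": 347, "y": 491, "h": 991},
{"id": "S3", "type": "summit", "x": 346, "y": 222, "h": 988},
{"id": "S4", "type": "summit", "x": 353, "y": 17, "h": 921},
{"id": "L1", "type": "low", "x": 453, "y": 381, "h": 504},
{"id": "L2", "type": "low", "x": 318, "y": 111, "h": 541},
{"id": "L3", "type": "low", "x": 237, "y": 381, "h": 577},
{"id": "K1", "type": "saddle", "x": 254, "y": 233, "h": 761},
{"id": "K2", "type": "saddle", "x": 315, "y": 346, "h": 759},
{"id": "K3", "type": "saddle", "x": 265, "y": 59, "h": 729},
{"id": "K4", "type": "saddle", "x": 203, "y": 478, "h": 718},
{"id": "K5", "type": "saddle", "x": 22, "y": 135, "h": 631}],
"edges": [["K1", "S1"], ["K1", "S3"], ["K1", "L2"], ["K1", "L3"], ["K2", "S2"], ["K2", "S3"], ["K2", "L1"], ["K2", "L3"], ["K3", "S1"], ["K3", "S4"], ["K3", "L2"], ["K4", "S1"], ["K4", "S2"], ["K4", "L3"], ["K5", "S1"], ["K5", "L2"], ["K5", "L3"]]}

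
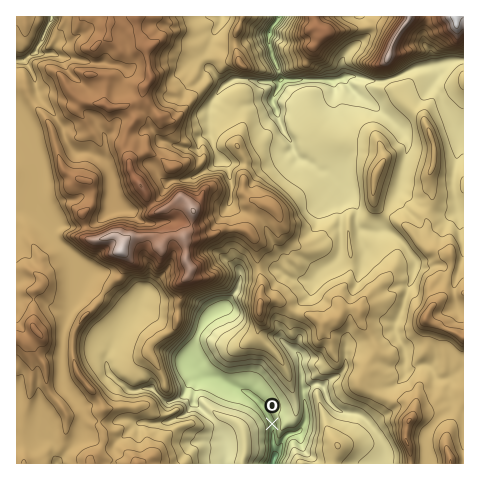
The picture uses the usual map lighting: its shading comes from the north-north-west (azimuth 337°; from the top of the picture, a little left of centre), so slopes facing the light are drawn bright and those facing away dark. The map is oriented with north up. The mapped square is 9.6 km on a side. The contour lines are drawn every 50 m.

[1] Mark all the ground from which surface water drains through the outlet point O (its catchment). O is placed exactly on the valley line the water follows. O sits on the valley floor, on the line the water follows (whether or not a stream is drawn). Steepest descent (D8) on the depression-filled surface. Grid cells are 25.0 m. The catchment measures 16.126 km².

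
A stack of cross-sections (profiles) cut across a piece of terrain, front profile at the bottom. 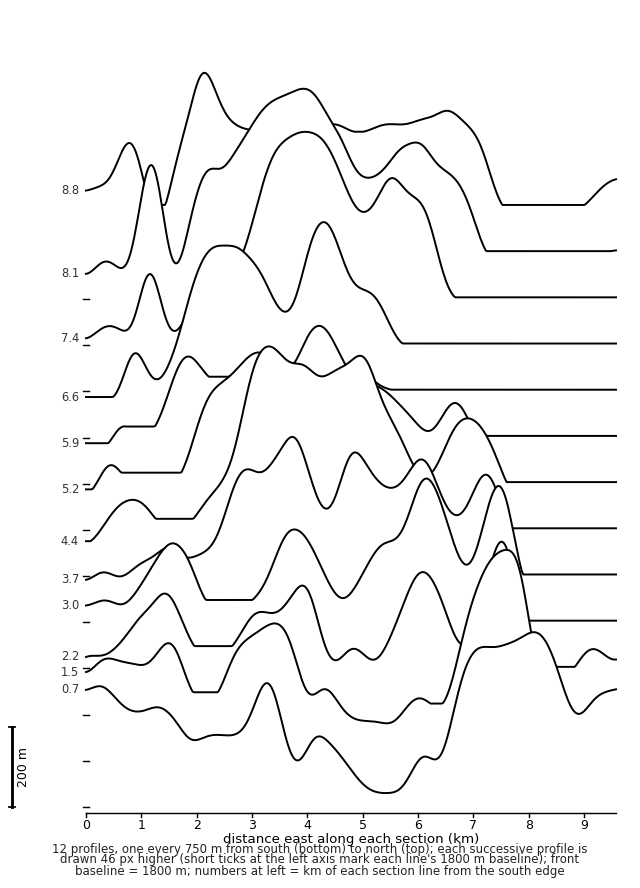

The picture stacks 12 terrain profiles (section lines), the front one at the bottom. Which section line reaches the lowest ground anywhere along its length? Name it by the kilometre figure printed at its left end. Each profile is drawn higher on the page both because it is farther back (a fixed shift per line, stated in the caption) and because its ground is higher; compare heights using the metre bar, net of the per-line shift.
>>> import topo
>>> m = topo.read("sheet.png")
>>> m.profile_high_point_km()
0.7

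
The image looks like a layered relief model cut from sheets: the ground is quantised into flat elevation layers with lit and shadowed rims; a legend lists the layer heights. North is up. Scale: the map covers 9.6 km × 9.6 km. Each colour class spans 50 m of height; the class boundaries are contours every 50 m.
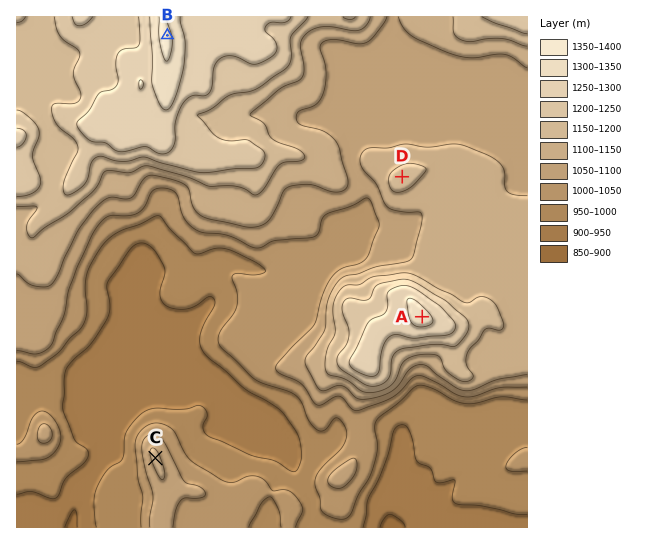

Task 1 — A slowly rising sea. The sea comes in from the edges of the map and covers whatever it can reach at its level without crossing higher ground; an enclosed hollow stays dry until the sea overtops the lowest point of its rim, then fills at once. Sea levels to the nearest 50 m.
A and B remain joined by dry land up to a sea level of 1100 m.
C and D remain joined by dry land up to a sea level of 1000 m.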